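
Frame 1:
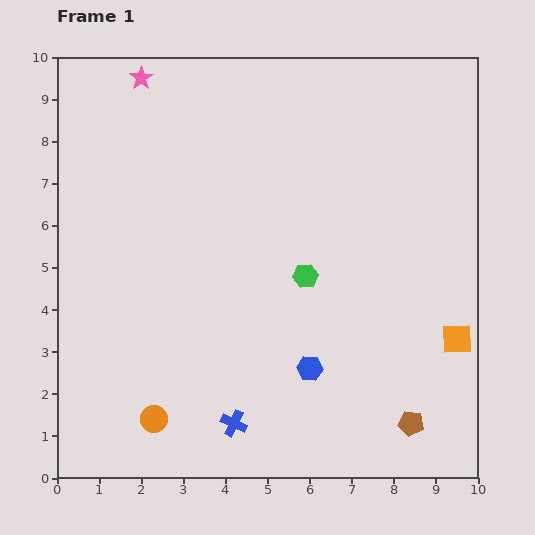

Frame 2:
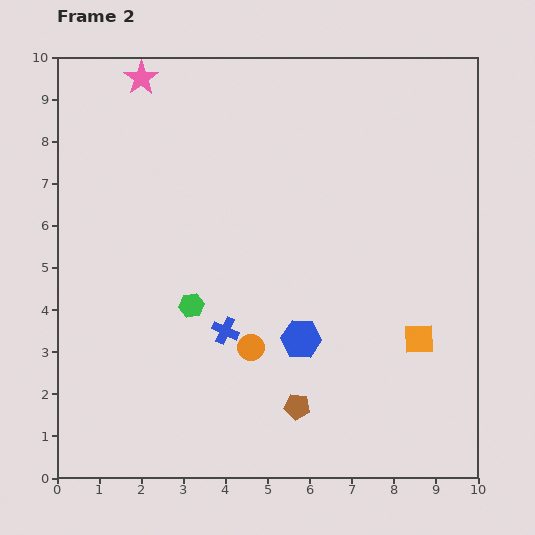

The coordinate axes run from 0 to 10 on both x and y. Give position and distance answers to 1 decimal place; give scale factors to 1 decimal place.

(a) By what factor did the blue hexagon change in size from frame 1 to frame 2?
1.5×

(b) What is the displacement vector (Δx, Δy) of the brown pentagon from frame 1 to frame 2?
(-2.7, 0.4)

The brown pentagon was at (8.4, 1.3) in frame 1 and (5.7, 1.7) in frame 2.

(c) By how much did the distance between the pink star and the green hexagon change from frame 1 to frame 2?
-0.6

Distance in frame 1: 6.1. Distance in frame 2: 5.5.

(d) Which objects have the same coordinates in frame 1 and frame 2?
the pink star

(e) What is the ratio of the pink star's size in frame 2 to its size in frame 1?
1.4×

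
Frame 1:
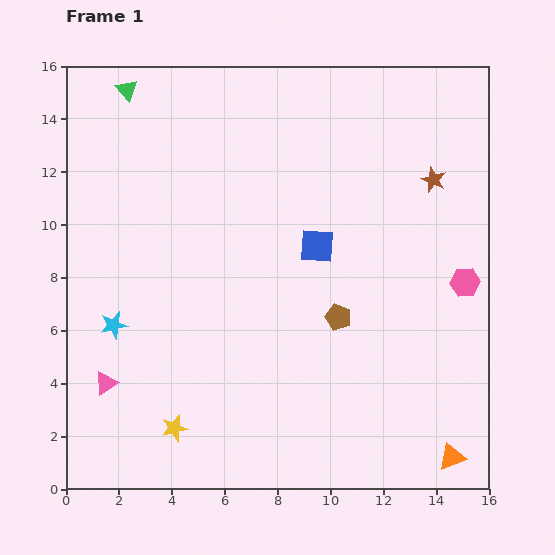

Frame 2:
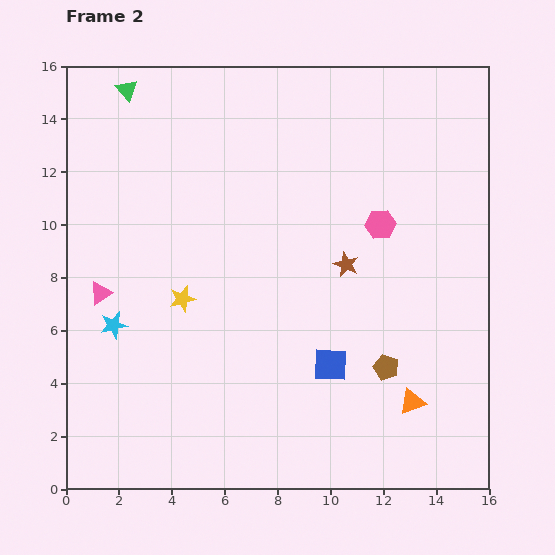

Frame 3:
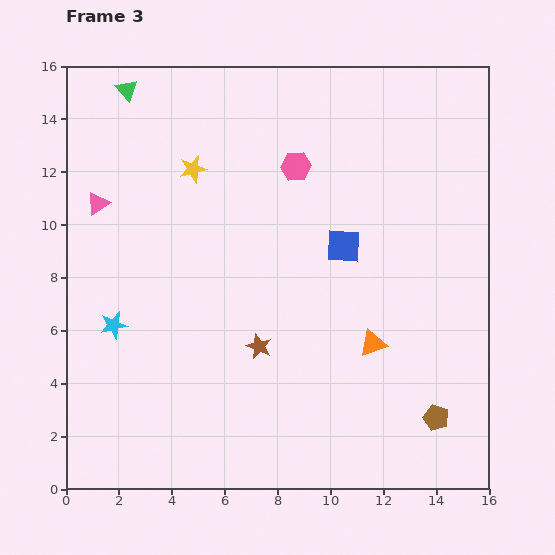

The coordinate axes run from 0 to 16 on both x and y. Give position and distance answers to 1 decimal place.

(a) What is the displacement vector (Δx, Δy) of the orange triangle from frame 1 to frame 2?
(-1.5, 2.1)

The orange triangle was at (14.6, 1.2) in frame 1 and (13.1, 3.3) in frame 2.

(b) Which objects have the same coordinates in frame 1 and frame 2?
the green triangle, the cyan star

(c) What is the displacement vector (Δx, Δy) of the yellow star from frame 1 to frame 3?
(0.7, 9.8)

The yellow star was at (4.1, 2.3) in frame 1 and (4.8, 12.1) in frame 3.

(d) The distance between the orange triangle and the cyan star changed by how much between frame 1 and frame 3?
-3.9

Distance in frame 1: 13.7. Distance in frame 3: 9.8.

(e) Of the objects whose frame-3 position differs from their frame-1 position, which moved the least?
the blue square

(moved 1.0)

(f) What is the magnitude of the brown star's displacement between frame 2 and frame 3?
4.5

The brown star moved from (10.6, 8.5) to (7.3, 5.4), a distance of √(3.3² + 3.1²) ≈ 4.5.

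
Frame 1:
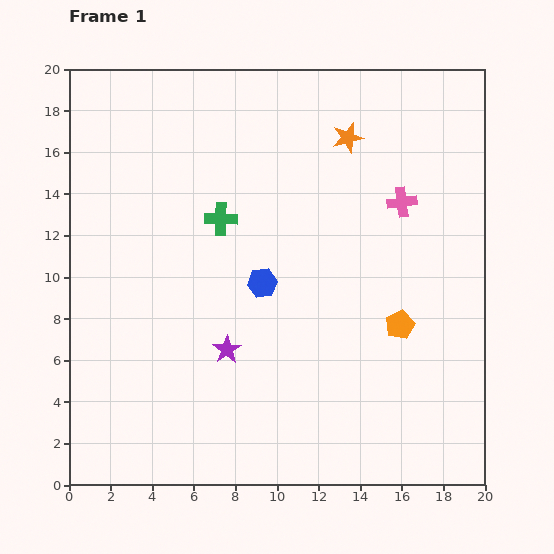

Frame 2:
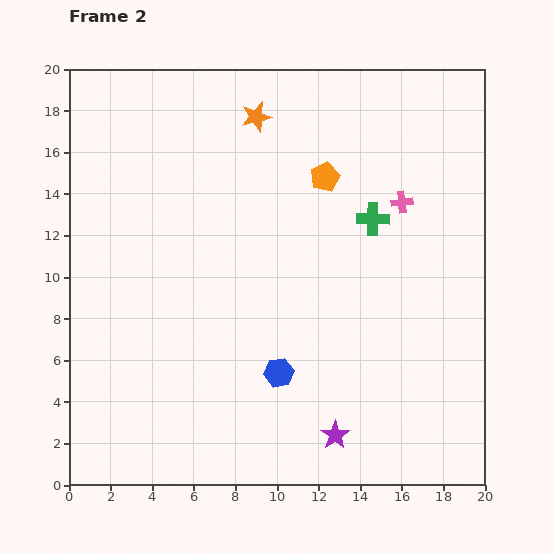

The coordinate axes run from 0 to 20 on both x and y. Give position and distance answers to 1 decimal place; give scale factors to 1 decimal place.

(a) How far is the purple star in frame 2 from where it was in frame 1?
6.6

The purple star moved from (7.6, 6.5) to (12.8, 2.4), a distance of √(5.2² + 4.1²) ≈ 6.6.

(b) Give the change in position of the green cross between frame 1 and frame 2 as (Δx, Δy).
(7.3, 0.0)

The green cross was at (7.3, 12.8) in frame 1 and (14.6, 12.8) in frame 2.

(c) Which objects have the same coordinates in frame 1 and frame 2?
the pink cross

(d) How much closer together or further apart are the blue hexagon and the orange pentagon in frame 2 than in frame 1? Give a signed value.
+2.8

Distance in frame 1: 6.9. Distance in frame 2: 9.7.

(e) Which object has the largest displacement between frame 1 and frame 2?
the orange pentagon

(moved 8.0; next 7.3)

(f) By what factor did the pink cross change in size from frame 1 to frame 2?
0.7×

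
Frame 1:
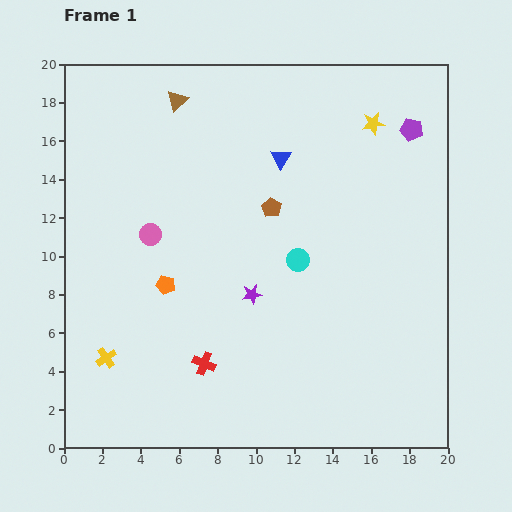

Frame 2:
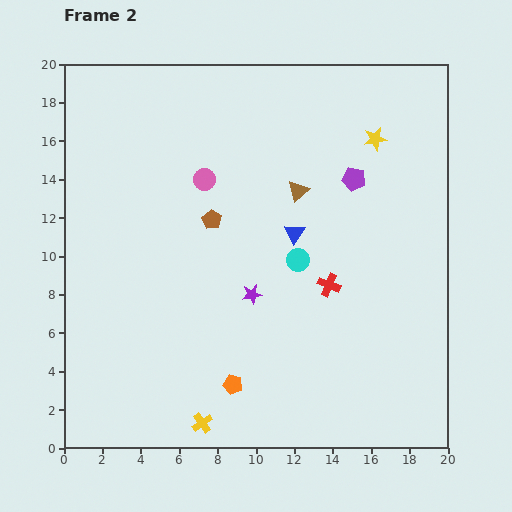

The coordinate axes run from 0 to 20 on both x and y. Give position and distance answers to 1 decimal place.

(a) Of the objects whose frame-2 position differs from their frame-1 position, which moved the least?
the yellow star

(moved 0.8)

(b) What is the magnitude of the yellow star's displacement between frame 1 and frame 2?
0.8

The yellow star moved from (16.1, 16.9) to (16.2, 16.1), a distance of √(0.1² + 0.8²) ≈ 0.8.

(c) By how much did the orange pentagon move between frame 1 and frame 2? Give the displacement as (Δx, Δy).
(3.5, -5.2)

The orange pentagon was at (5.3, 8.5) in frame 1 and (8.8, 3.3) in frame 2.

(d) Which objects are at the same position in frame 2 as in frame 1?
the purple star, the cyan circle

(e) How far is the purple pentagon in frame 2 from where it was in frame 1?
4.0

The purple pentagon moved from (18.1, 16.6) to (15.1, 14.0), a distance of √(3.0² + 2.6²) ≈ 4.0.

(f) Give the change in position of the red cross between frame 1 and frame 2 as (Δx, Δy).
(6.5, 4.1)

The red cross was at (7.3, 4.4) in frame 1 and (13.8, 8.5) in frame 2.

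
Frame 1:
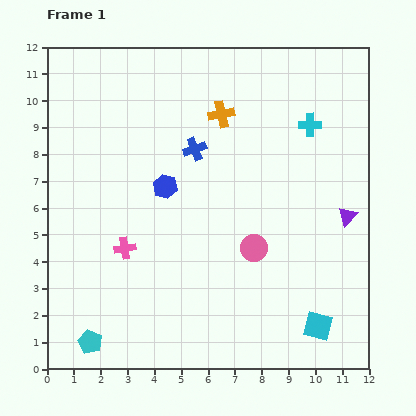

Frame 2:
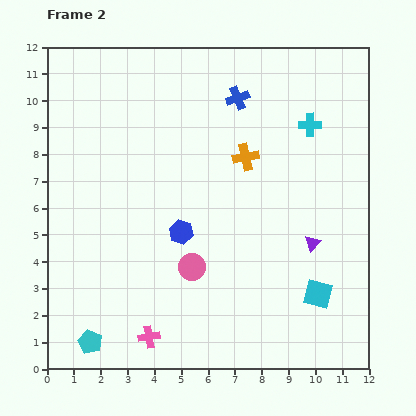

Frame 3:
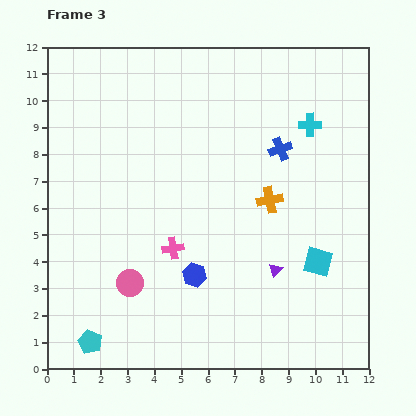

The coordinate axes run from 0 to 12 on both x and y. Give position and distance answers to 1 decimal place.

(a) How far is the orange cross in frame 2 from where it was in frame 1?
1.8

The orange cross moved from (6.5, 9.5) to (7.4, 7.9), a distance of √(0.9² + 1.6²) ≈ 1.8.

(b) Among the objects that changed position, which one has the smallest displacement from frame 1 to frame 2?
the cyan square

(moved 1.2)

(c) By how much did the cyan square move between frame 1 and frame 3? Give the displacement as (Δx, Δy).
(0.0, 2.4)

The cyan square was at (10.1, 1.6) in frame 1 and (10.1, 4.0) in frame 3.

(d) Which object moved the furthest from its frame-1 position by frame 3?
the pink circle

(moved 4.8; next 3.7)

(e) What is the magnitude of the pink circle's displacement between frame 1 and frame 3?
4.8

The pink circle moved from (7.7, 4.5) to (3.1, 3.2), a distance of √(4.6² + 1.3²) ≈ 4.8.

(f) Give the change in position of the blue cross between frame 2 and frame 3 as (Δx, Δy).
(1.6, -1.9)

The blue cross was at (7.1, 10.1) in frame 2 and (8.7, 8.2) in frame 3.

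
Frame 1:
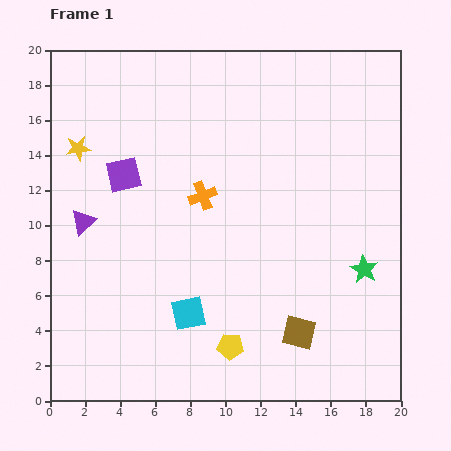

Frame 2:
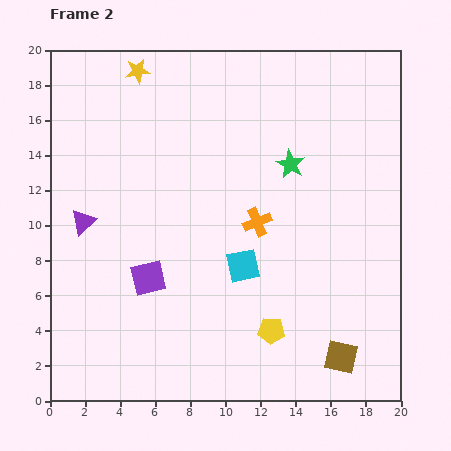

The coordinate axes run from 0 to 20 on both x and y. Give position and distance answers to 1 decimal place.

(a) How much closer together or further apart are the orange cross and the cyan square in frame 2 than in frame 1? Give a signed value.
-4.1

Distance in frame 1: 6.7. Distance in frame 2: 2.6.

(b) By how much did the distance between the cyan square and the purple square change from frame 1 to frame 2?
-3.3

Distance in frame 1: 8.7. Distance in frame 2: 5.4.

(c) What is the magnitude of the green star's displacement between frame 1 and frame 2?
7.3

The green star moved from (17.9, 7.5) to (13.7, 13.5), a distance of √(4.2² + 6.0²) ≈ 7.3.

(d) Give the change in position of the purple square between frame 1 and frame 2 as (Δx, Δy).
(1.4, -5.9)

The purple square was at (4.2, 12.9) in frame 1 and (5.6, 7.0) in frame 2.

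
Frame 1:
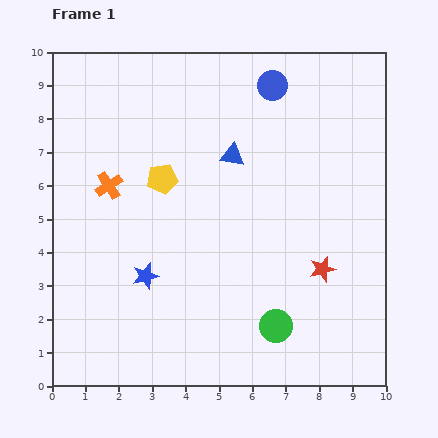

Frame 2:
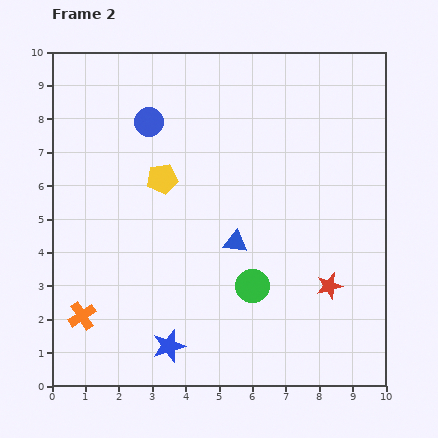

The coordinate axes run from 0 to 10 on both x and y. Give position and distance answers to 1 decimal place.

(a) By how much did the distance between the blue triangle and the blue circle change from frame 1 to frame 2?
+2.0

Distance in frame 1: 2.4. Distance in frame 2: 4.4.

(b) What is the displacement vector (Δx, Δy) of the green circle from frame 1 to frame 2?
(-0.7, 1.2)

The green circle was at (6.7, 1.8) in frame 1 and (6.0, 3.0) in frame 2.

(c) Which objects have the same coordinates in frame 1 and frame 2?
the yellow pentagon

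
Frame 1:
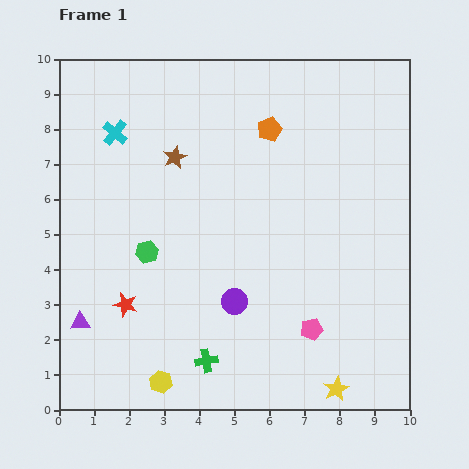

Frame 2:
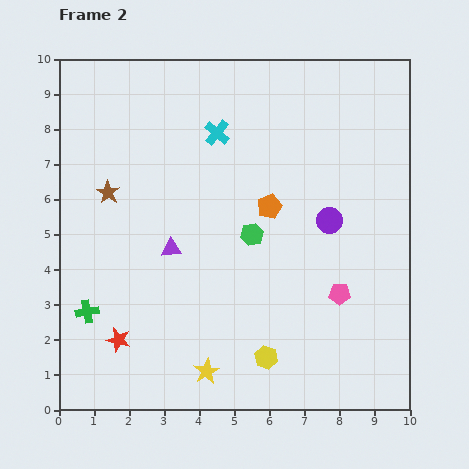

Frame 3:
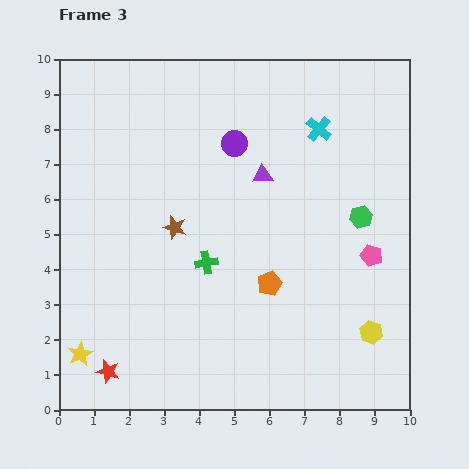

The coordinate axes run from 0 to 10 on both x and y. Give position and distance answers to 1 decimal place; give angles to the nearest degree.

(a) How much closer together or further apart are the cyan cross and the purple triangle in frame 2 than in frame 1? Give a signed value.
-2.0

Distance in frame 1: 5.5. Distance in frame 2: 3.5.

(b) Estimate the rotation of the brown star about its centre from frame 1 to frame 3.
30° counter-clockwise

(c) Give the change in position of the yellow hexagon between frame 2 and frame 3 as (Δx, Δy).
(3.0, 0.7)

The yellow hexagon was at (5.9, 1.5) in frame 2 and (8.9, 2.2) in frame 3.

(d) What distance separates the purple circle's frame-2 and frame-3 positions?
3.5

The purple circle moved from (7.7, 5.4) to (5.0, 7.6), a distance of √(2.7² + 2.2²) ≈ 3.5.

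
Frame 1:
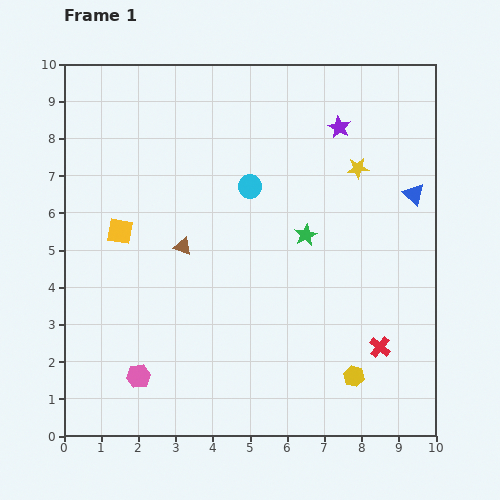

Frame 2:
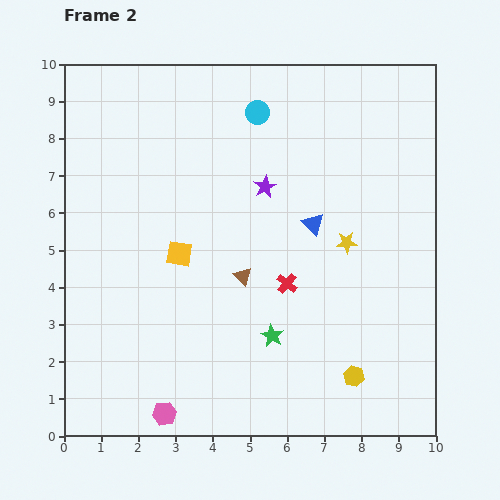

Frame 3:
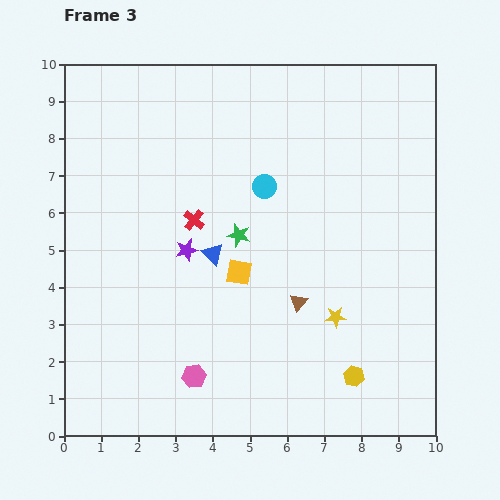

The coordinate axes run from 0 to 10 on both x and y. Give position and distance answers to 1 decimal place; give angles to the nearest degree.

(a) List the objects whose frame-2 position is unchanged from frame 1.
the yellow hexagon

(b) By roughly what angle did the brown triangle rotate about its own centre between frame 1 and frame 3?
49° clockwise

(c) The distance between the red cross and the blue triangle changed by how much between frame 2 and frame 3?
-0.7

Distance in frame 2: 1.7. Distance in frame 3: 1.0.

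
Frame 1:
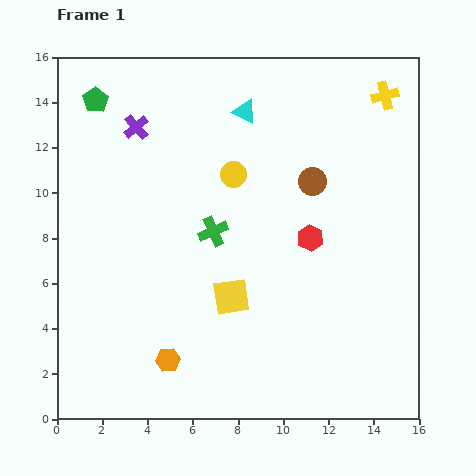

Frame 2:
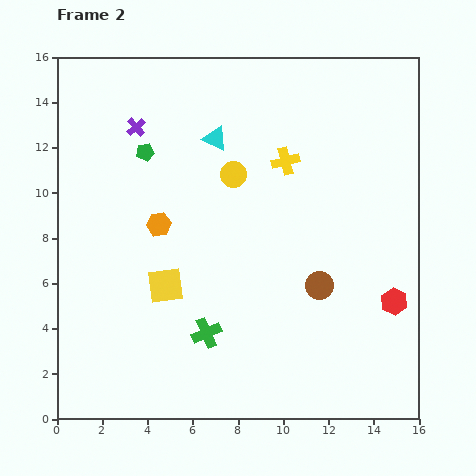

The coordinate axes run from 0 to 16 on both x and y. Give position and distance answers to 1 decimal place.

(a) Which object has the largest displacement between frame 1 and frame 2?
the orange hexagon

(moved 6.0; next 5.3)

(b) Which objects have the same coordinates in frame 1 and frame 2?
the purple cross, the yellow circle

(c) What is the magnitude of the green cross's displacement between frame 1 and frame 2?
4.5

The green cross moved from (6.9, 8.3) to (6.6, 3.8), a distance of √(0.3² + 4.5²) ≈ 4.5.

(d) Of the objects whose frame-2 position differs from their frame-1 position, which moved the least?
the cyan triangle

(moved 1.8)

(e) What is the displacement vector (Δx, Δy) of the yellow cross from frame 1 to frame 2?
(-4.4, -2.9)

The yellow cross was at (14.5, 14.3) in frame 1 and (10.1, 11.4) in frame 2.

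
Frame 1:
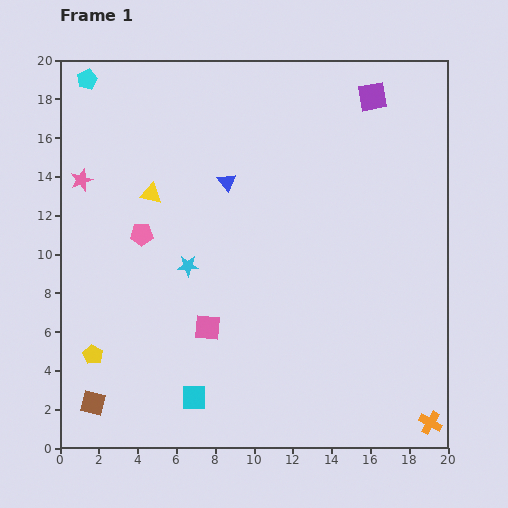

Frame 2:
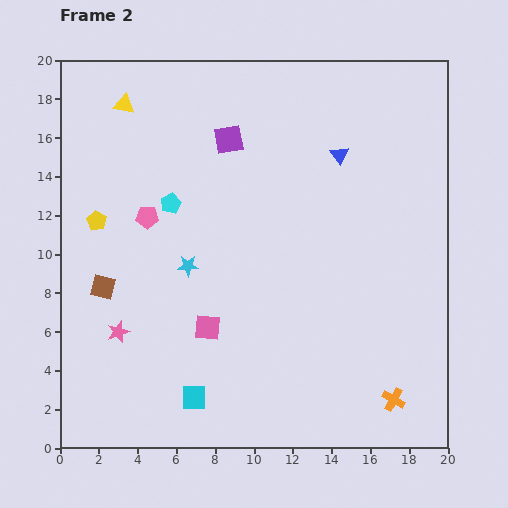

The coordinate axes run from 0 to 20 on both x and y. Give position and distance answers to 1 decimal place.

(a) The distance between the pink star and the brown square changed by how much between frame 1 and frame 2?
-9.1

Distance in frame 1: 11.5. Distance in frame 2: 2.4.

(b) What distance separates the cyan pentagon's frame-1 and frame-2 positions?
7.7

The cyan pentagon moved from (1.4, 19.0) to (5.7, 12.6), a distance of √(4.3² + 6.4²) ≈ 7.7.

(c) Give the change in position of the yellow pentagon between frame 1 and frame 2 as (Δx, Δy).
(0.2, 6.9)

The yellow pentagon was at (1.7, 4.8) in frame 1 and (1.9, 11.7) in frame 2.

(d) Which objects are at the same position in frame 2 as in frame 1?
the pink square, the cyan square, the cyan star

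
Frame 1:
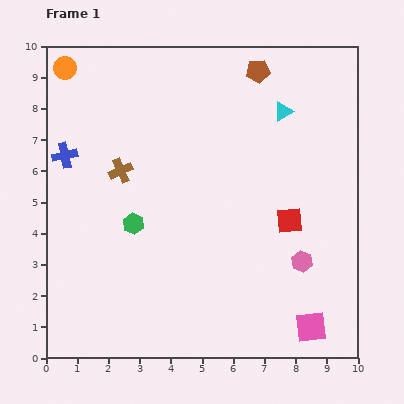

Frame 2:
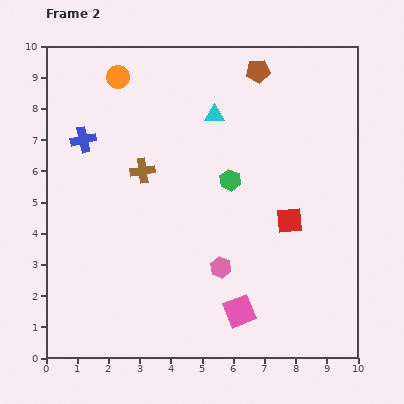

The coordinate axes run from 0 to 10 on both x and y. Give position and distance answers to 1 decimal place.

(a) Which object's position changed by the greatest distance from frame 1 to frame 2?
the green hexagon

(moved 3.4; next 2.6)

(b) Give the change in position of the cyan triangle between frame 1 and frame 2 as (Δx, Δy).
(-2.2, -0.1)

The cyan triangle was at (7.6, 7.9) in frame 1 and (5.4, 7.8) in frame 2.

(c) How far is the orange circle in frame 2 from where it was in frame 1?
1.7

The orange circle moved from (0.6, 9.3) to (2.3, 9.0), a distance of √(1.7² + 0.3²) ≈ 1.7.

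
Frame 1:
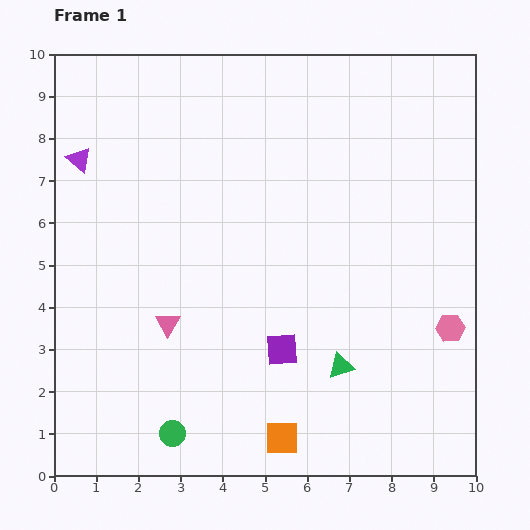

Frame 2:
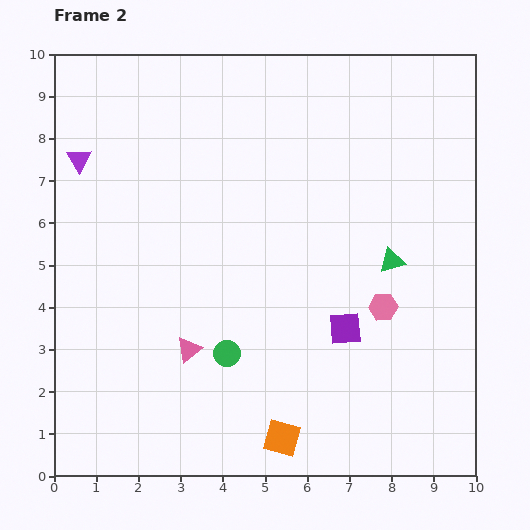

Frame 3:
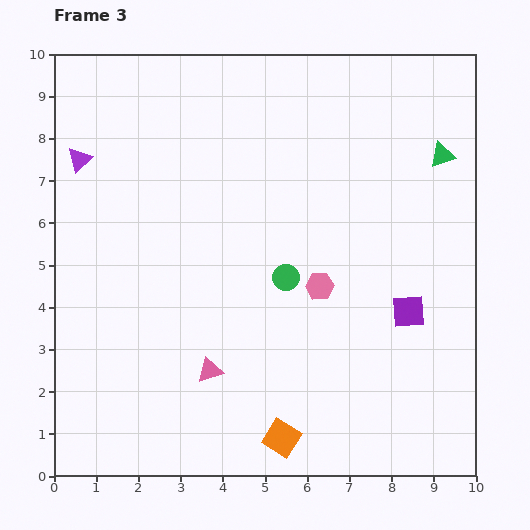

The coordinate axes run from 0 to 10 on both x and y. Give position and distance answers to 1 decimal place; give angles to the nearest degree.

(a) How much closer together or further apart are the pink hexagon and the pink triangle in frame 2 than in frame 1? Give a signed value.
-2.0

Distance in frame 1: 6.7. Distance in frame 2: 4.7.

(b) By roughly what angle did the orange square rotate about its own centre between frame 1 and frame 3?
31° clockwise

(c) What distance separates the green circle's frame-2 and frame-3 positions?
2.3

The green circle moved from (4.1, 2.9) to (5.5, 4.7), a distance of √(1.4² + 1.8²) ≈ 2.3.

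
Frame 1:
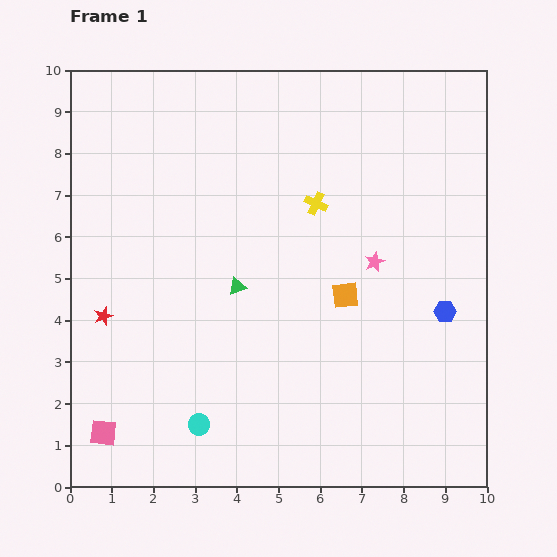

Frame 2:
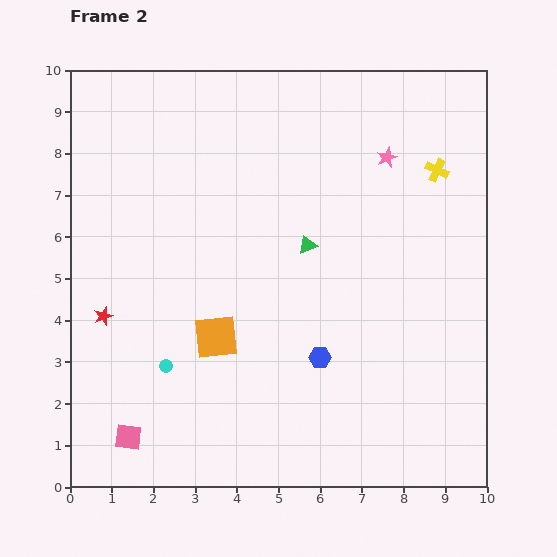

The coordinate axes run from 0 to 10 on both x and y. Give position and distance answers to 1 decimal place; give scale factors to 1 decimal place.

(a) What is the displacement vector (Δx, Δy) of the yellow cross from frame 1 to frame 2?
(2.9, 0.8)

The yellow cross was at (5.9, 6.8) in frame 1 and (8.8, 7.6) in frame 2.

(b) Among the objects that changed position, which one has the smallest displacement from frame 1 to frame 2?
the pink square

(moved 0.6)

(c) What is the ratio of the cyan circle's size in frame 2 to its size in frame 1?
0.6×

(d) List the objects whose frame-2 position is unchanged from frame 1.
the red star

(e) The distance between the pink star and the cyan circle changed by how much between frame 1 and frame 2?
+1.6

Distance in frame 1: 5.7. Distance in frame 2: 7.3.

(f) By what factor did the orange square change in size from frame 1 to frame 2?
1.6×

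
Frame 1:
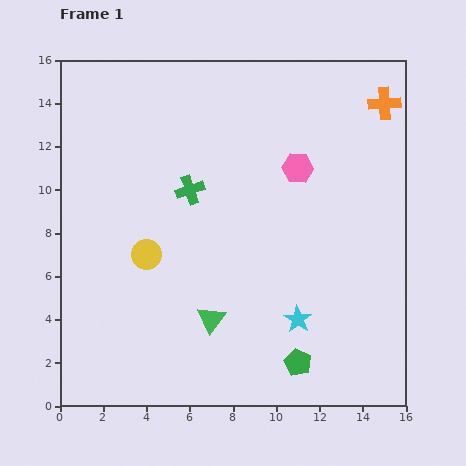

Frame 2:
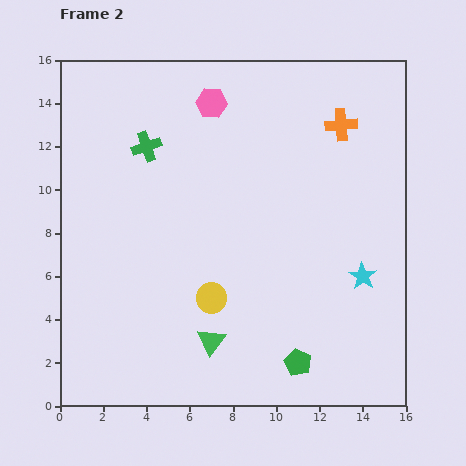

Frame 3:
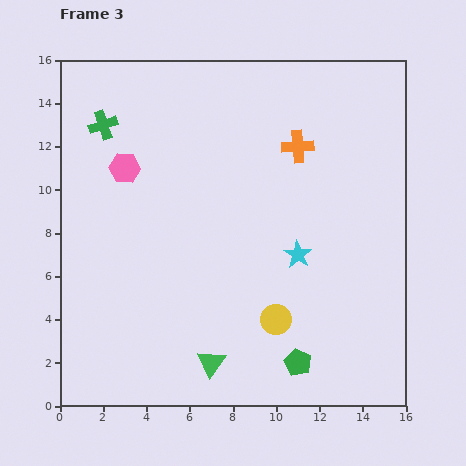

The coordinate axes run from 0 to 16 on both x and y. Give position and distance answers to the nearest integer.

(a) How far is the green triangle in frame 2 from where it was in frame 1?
1

The green triangle moved from (7, 4) to (7, 3), a distance of √(0² + 1²) ≈ 1.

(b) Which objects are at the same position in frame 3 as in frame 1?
the green pentagon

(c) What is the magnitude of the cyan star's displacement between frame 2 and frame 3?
3

The cyan star moved from (14, 6) to (11, 7), a distance of √(3² + 1²) ≈ 3.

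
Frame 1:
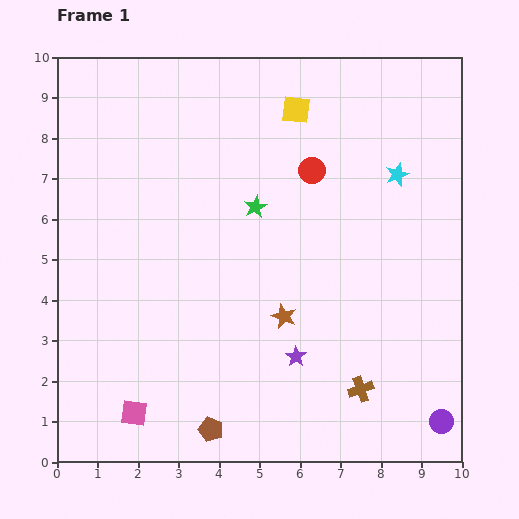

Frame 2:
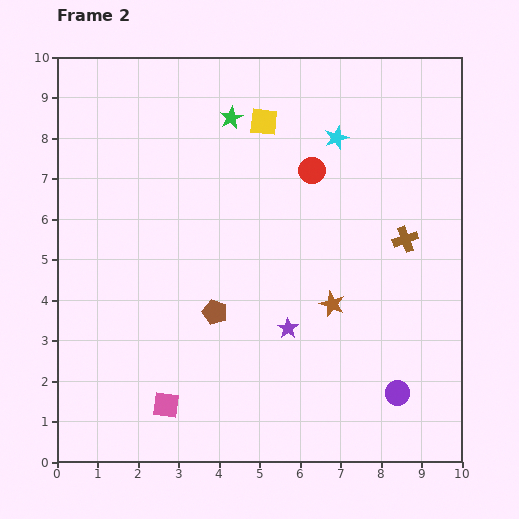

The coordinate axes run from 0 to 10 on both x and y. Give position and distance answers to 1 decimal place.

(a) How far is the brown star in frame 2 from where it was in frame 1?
1.2

The brown star moved from (5.6, 3.6) to (6.8, 3.9), a distance of √(1.2² + 0.3²) ≈ 1.2.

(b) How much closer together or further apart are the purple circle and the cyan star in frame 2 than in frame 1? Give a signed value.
+0.3

Distance in frame 1: 6.2. Distance in frame 2: 6.5.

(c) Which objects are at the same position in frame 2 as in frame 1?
the red circle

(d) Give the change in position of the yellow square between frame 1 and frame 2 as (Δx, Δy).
(-0.8, -0.3)

The yellow square was at (5.9, 8.7) in frame 1 and (5.1, 8.4) in frame 2.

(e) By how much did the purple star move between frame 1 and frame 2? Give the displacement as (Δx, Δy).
(-0.2, 0.7)

The purple star was at (5.9, 2.6) in frame 1 and (5.7, 3.3) in frame 2.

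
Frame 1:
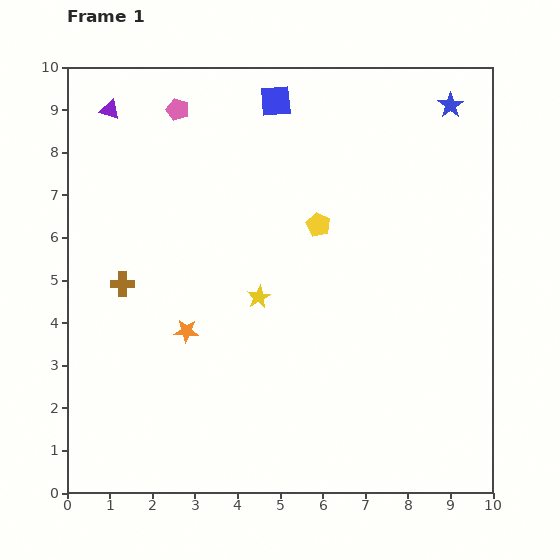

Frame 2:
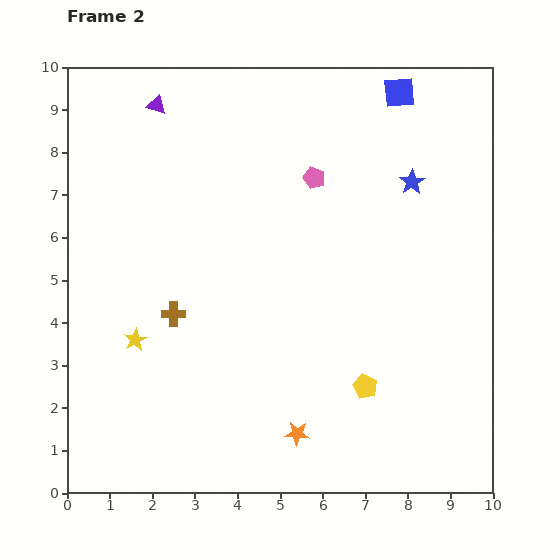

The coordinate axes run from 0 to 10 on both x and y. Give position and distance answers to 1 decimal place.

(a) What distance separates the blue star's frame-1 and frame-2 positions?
2.0

The blue star moved from (9.0, 9.1) to (8.1, 7.3), a distance of √(0.9² + 1.8²) ≈ 2.0.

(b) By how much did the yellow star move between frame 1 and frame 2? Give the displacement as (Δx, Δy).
(-2.9, -1.0)

The yellow star was at (4.5, 4.6) in frame 1 and (1.6, 3.6) in frame 2.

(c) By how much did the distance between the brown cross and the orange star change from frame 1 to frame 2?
+2.1

Distance in frame 1: 1.9. Distance in frame 2: 4.0.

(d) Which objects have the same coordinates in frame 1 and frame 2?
none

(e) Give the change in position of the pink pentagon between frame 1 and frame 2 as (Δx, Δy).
(3.2, -1.6)

The pink pentagon was at (2.6, 9.0) in frame 1 and (5.8, 7.4) in frame 2.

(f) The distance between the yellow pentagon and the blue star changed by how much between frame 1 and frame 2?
+0.7

Distance in frame 1: 4.2. Distance in frame 2: 4.9.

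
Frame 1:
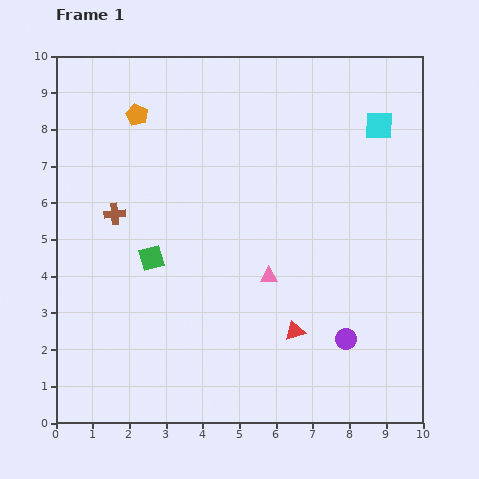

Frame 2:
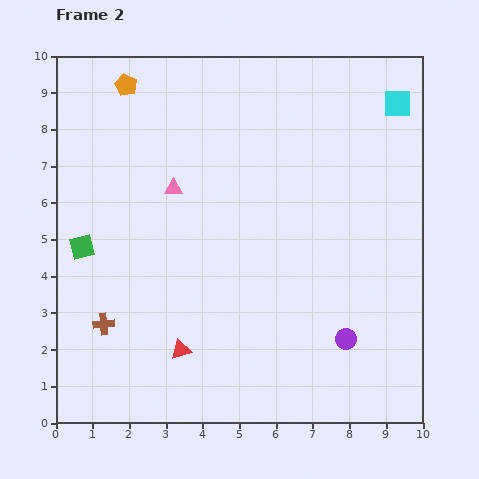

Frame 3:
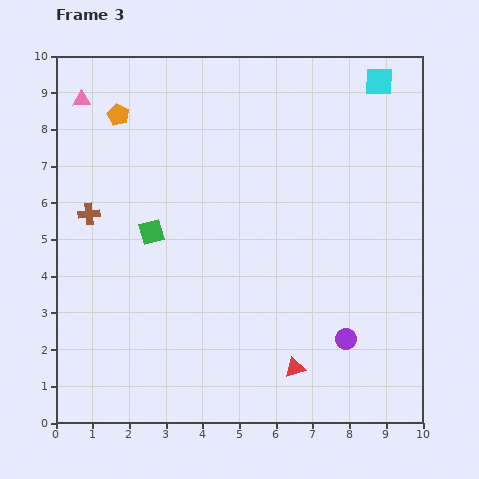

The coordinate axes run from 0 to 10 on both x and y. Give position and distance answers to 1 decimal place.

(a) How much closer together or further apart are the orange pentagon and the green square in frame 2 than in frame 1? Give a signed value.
+0.7

Distance in frame 1: 3.9. Distance in frame 2: 4.6.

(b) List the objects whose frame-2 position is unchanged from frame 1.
the purple circle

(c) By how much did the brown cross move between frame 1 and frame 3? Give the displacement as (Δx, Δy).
(-0.7, 0.0)

The brown cross was at (1.6, 5.7) in frame 1 and (0.9, 5.7) in frame 3.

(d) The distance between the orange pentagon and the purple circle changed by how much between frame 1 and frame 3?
+0.4

Distance in frame 1: 8.3. Distance in frame 3: 8.7.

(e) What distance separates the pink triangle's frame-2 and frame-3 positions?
3.5

The pink triangle moved from (3.2, 6.4) to (0.7, 8.8), a distance of √(2.5² + 2.4²) ≈ 3.5.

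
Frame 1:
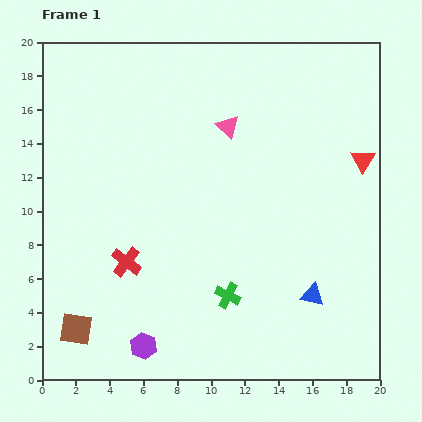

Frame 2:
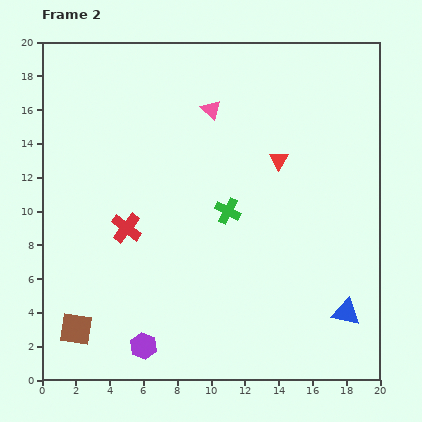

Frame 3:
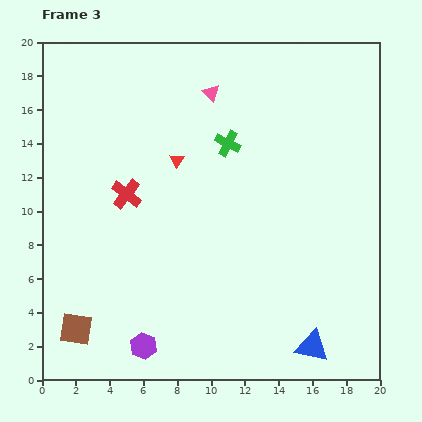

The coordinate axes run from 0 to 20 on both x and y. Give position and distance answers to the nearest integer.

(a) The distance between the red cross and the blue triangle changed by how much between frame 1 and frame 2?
+3

Distance in frame 1: 11. Distance in frame 2: 14.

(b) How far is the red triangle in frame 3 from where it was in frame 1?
11

The red triangle moved from (19, 13) to (8, 13), a distance of √(11² + 0²) ≈ 11.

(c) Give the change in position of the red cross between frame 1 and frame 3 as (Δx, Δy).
(0, 4)

The red cross was at (5, 7) in frame 1 and (5, 11) in frame 3.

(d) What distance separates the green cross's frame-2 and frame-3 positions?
4

The green cross moved from (11, 10) to (11, 14), a distance of √(0² + 4²) ≈ 4.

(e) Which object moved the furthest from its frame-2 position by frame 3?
the red triangle

(moved 6; next 4)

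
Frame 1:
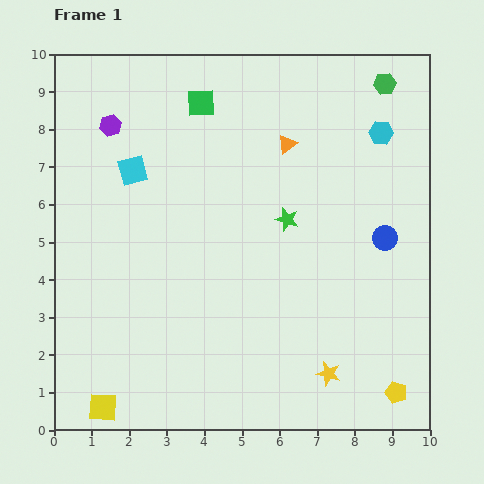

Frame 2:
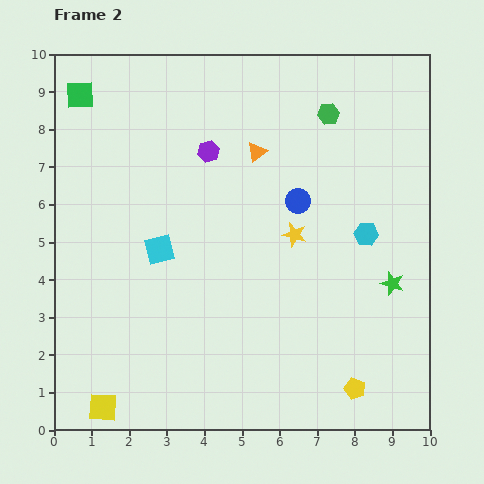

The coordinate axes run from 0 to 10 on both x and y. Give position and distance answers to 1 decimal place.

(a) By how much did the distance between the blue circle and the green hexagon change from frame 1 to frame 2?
-1.7

Distance in frame 1: 4.1. Distance in frame 2: 2.4.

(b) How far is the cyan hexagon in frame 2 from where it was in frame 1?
2.7

The cyan hexagon moved from (8.7, 7.9) to (8.3, 5.2), a distance of √(0.4² + 2.7²) ≈ 2.7.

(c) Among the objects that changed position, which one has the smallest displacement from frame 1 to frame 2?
the orange triangle

(moved 0.8)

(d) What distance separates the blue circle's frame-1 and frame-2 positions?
2.5

The blue circle moved from (8.8, 5.1) to (6.5, 6.1), a distance of √(2.3² + 1.0²) ≈ 2.5.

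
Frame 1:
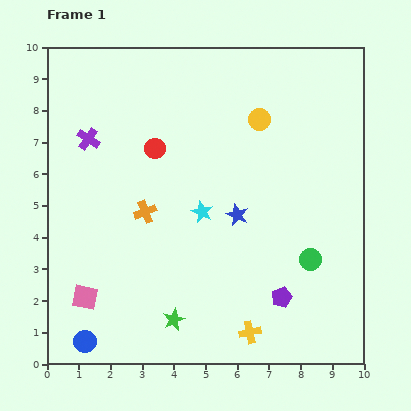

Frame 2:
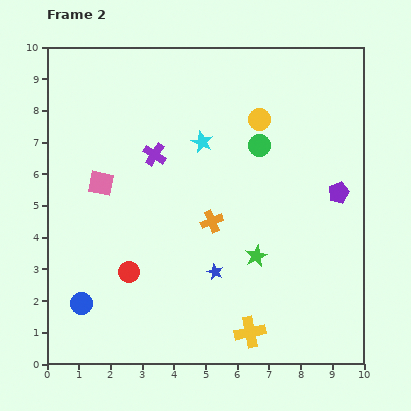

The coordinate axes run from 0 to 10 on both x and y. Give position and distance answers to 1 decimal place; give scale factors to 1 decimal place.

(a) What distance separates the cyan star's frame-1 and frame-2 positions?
2.2

The cyan star moved from (4.9, 4.8) to (4.9, 7.0), a distance of √(0.0² + 2.2²) ≈ 2.2.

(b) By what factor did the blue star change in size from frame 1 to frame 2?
0.7×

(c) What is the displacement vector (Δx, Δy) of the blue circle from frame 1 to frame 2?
(-0.1, 1.2)

The blue circle was at (1.2, 0.7) in frame 1 and (1.1, 1.9) in frame 2.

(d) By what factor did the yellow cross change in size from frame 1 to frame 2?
1.4×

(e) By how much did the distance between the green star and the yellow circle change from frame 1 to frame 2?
-2.6

Distance in frame 1: 6.9. Distance in frame 2: 4.3.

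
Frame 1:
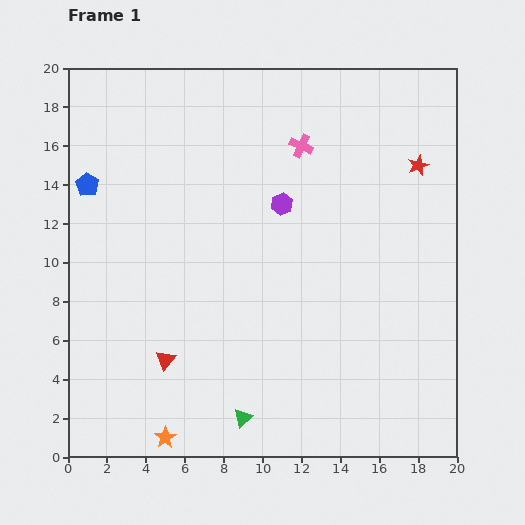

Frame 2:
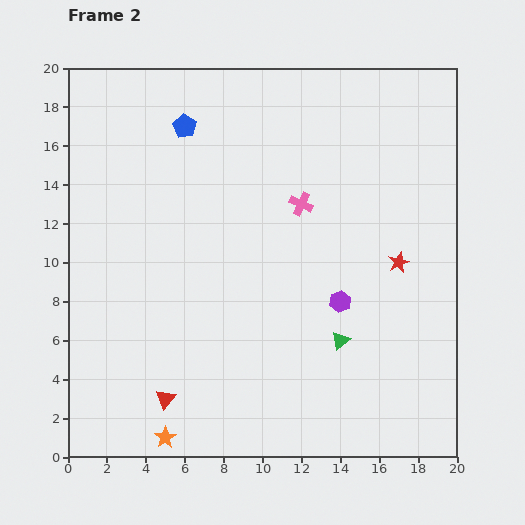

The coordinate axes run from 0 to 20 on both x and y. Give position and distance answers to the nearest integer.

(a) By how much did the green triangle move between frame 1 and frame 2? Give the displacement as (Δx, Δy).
(5, 4)

The green triangle was at (9, 2) in frame 1 and (14, 6) in frame 2.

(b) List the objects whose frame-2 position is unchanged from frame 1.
the orange star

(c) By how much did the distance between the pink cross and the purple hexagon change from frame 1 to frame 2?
+2

Distance in frame 1: 3. Distance in frame 2: 5.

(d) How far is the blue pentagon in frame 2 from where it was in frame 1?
6

The blue pentagon moved from (1, 14) to (6, 17), a distance of √(5² + 3²) ≈ 6.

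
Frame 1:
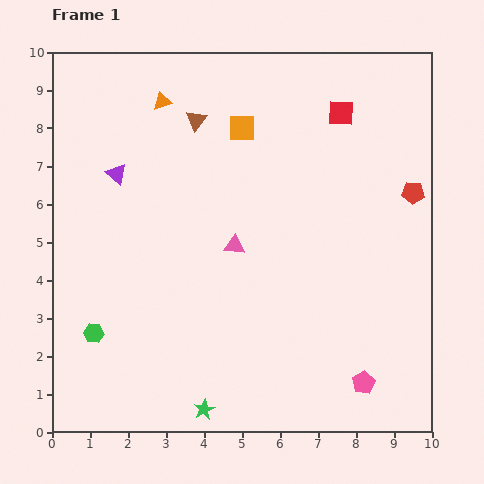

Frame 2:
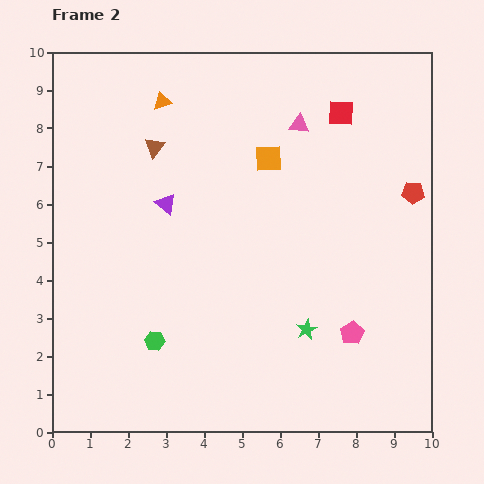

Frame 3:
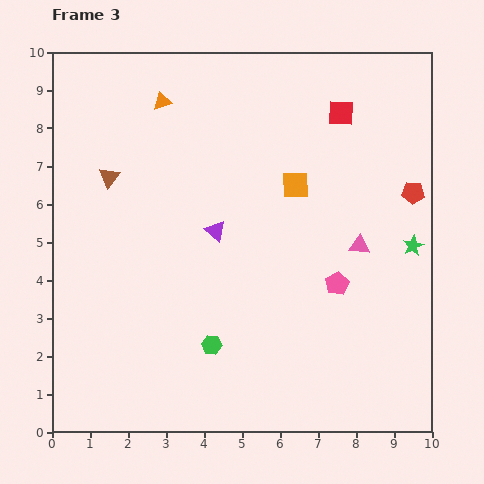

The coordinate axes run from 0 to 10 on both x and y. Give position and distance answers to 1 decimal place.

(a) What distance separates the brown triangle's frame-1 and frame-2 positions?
1.3

The brown triangle moved from (3.8, 8.2) to (2.7, 7.5), a distance of √(1.1² + 0.7²) ≈ 1.3.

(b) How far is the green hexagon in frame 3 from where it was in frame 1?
3.1

The green hexagon moved from (1.1, 2.6) to (4.2, 2.3), a distance of √(3.1² + 0.3²) ≈ 3.1.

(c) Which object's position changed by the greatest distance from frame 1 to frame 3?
the green star

(moved 7.0; next 3.3)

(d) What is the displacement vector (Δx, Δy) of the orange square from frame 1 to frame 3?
(1.4, -1.5)

The orange square was at (5.0, 8.0) in frame 1 and (6.4, 6.5) in frame 3.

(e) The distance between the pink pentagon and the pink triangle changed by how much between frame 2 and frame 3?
-4.5

Distance in frame 2: 5.7. Distance in frame 3: 1.2.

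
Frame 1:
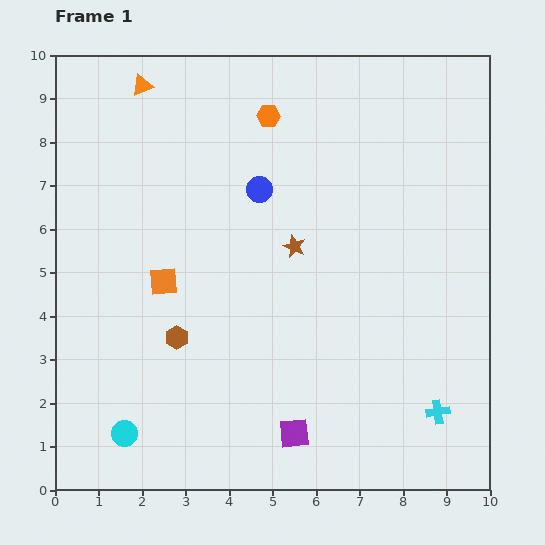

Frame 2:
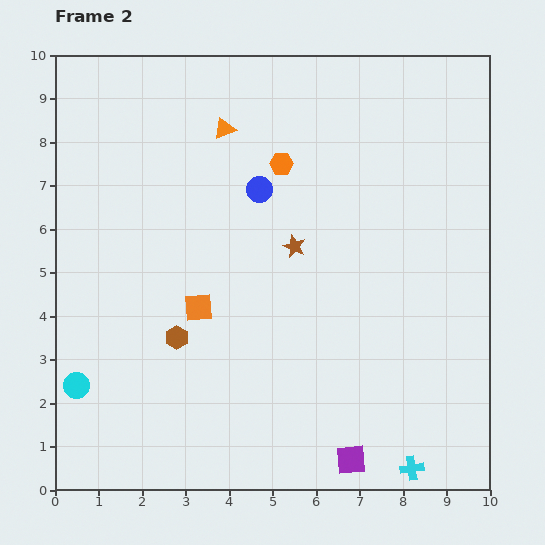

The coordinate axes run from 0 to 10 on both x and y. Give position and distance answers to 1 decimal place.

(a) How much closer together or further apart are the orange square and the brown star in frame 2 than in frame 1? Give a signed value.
-0.5

Distance in frame 1: 3.1. Distance in frame 2: 2.6.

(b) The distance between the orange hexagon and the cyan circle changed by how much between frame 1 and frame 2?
-1.1

Distance in frame 1: 8.0. Distance in frame 2: 6.9.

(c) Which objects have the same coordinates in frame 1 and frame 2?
the brown star, the blue circle, the brown hexagon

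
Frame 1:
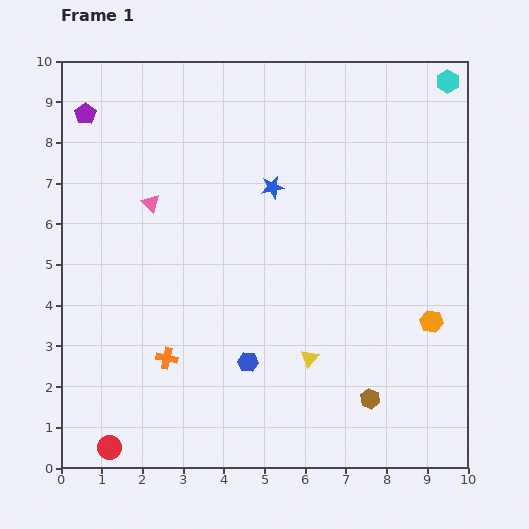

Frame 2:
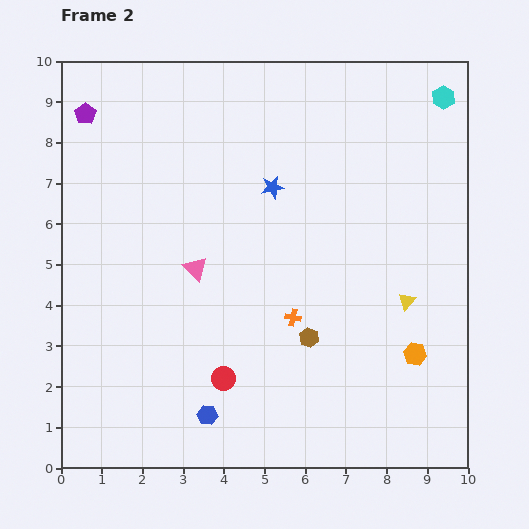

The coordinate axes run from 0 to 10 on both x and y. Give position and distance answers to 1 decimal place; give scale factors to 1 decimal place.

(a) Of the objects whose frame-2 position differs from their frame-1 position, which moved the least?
the cyan hexagon

(moved 0.4)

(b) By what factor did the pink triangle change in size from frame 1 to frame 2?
1.3×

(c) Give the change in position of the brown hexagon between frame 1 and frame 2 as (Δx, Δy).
(-1.5, 1.5)

The brown hexagon was at (7.6, 1.7) in frame 1 and (6.1, 3.2) in frame 2.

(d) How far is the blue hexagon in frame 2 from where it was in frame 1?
1.6

The blue hexagon moved from (4.6, 2.6) to (3.6, 1.3), a distance of √(1.0² + 1.3²) ≈ 1.6.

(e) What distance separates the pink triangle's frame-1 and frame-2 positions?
1.9

The pink triangle moved from (2.2, 6.5) to (3.3, 4.9), a distance of √(1.1² + 1.6²) ≈ 1.9.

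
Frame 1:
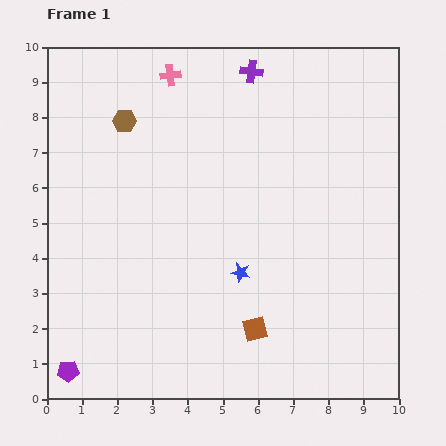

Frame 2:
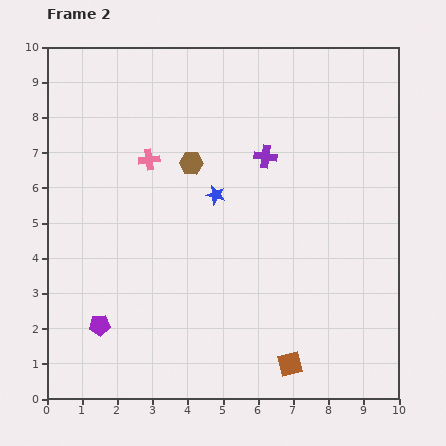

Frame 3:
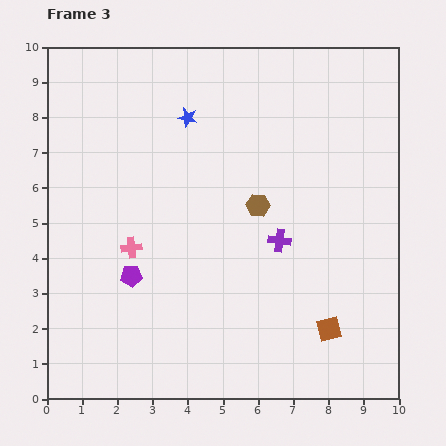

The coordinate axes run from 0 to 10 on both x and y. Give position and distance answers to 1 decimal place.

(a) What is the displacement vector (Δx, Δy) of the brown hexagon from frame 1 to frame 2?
(1.9, -1.2)

The brown hexagon was at (2.2, 7.9) in frame 1 and (4.1, 6.7) in frame 2.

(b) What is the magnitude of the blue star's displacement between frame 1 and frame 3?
4.6

The blue star moved from (5.5, 3.6) to (4.0, 8.0), a distance of √(1.5² + 4.4²) ≈ 4.6.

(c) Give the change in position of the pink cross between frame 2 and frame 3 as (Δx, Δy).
(-0.5, -2.5)

The pink cross was at (2.9, 6.8) in frame 2 and (2.4, 4.3) in frame 3.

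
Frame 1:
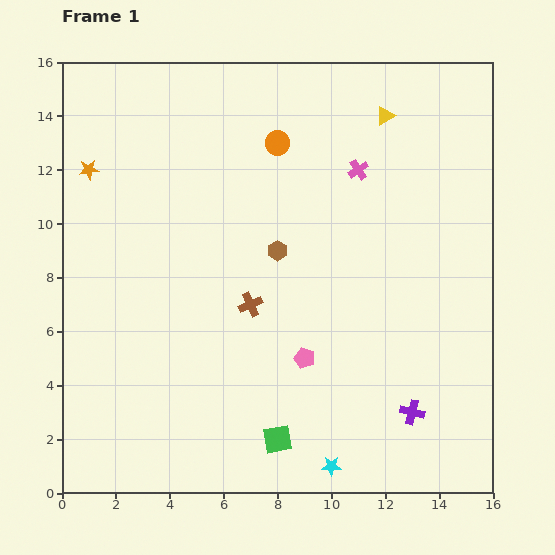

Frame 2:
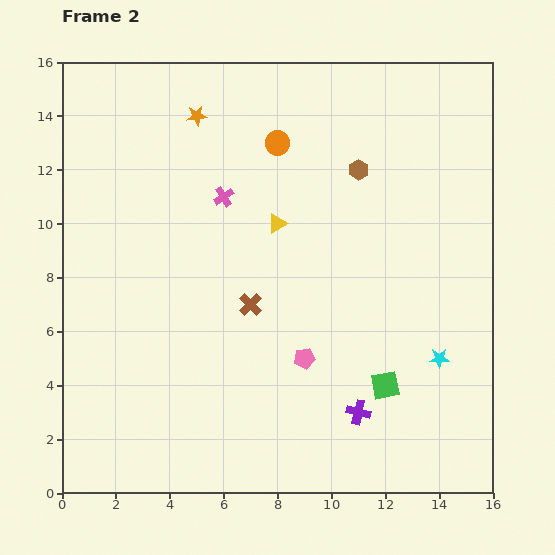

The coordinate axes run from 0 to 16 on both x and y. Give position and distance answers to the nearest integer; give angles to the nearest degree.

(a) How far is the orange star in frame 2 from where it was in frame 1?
4

The orange star moved from (1, 12) to (5, 14), a distance of √(4² + 2²) ≈ 4.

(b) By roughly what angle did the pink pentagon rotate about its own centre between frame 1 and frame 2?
29° counter-clockwise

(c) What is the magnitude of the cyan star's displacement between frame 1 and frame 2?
6

The cyan star moved from (10, 1) to (14, 5), a distance of √(4² + 4²) ≈ 6.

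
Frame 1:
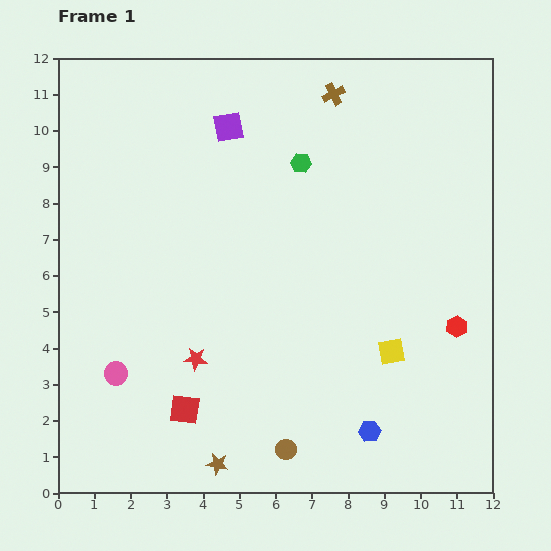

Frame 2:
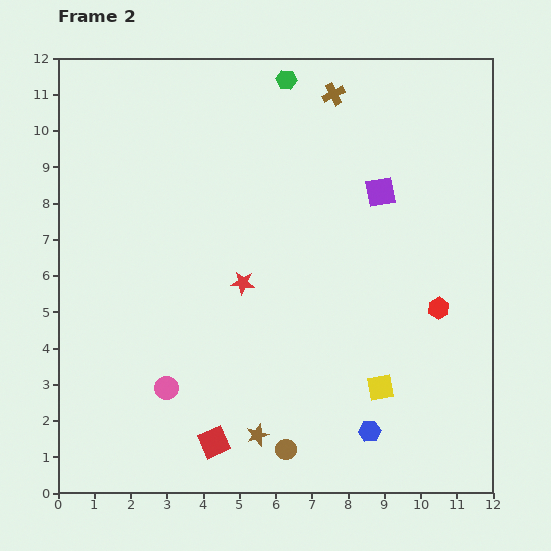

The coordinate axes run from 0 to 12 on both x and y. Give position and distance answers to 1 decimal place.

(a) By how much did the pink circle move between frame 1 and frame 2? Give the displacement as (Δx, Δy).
(1.4, -0.4)

The pink circle was at (1.6, 3.3) in frame 1 and (3.0, 2.9) in frame 2.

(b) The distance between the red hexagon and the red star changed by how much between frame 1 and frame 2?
-1.9

Distance in frame 1: 7.3. Distance in frame 2: 5.4.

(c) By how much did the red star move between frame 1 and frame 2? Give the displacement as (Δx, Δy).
(1.3, 2.1)

The red star was at (3.8, 3.7) in frame 1 and (5.1, 5.8) in frame 2.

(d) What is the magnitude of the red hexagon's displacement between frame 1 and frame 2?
0.7

The red hexagon moved from (11.0, 4.6) to (10.5, 5.1), a distance of √(0.5² + 0.5²) ≈ 0.7.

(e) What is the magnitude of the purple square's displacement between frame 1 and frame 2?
4.6

The purple square moved from (4.7, 10.1) to (8.9, 8.3), a distance of √(4.2² + 1.8²) ≈ 4.6.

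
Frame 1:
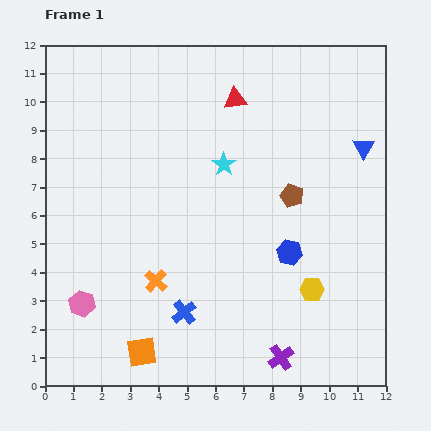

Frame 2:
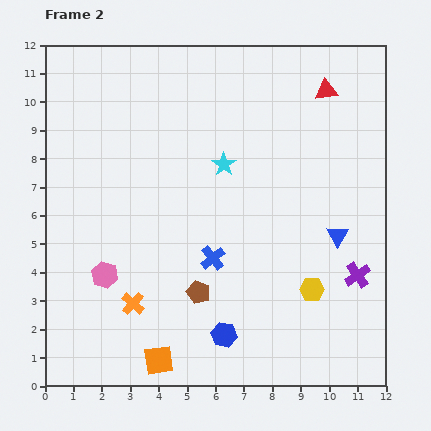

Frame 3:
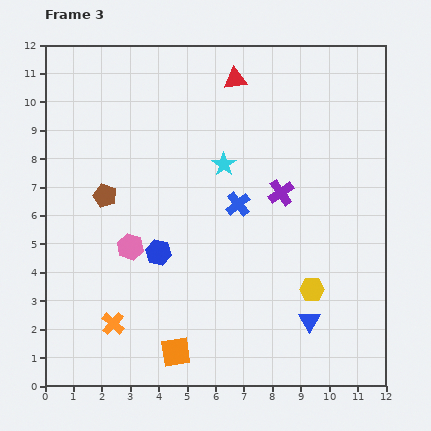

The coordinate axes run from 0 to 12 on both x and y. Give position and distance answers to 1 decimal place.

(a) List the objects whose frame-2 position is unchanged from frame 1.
the yellow hexagon, the cyan star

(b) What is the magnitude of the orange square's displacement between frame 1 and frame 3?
1.2

The orange square moved from (3.4, 1.2) to (4.6, 1.2), a distance of √(1.2² + 0.0²) ≈ 1.2.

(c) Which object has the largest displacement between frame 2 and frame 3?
the brown pentagon

(moved 4.7; next 4.0)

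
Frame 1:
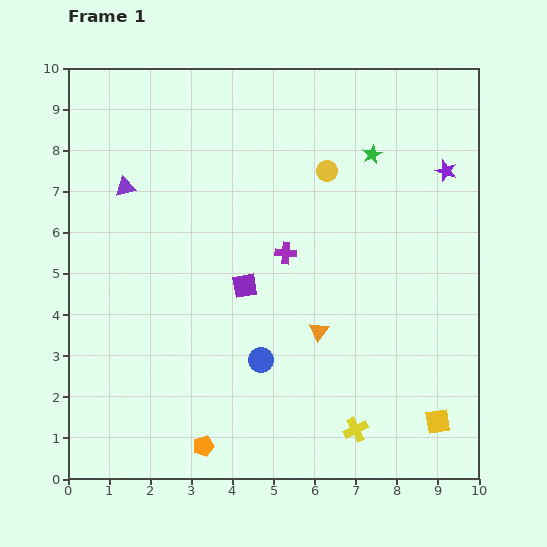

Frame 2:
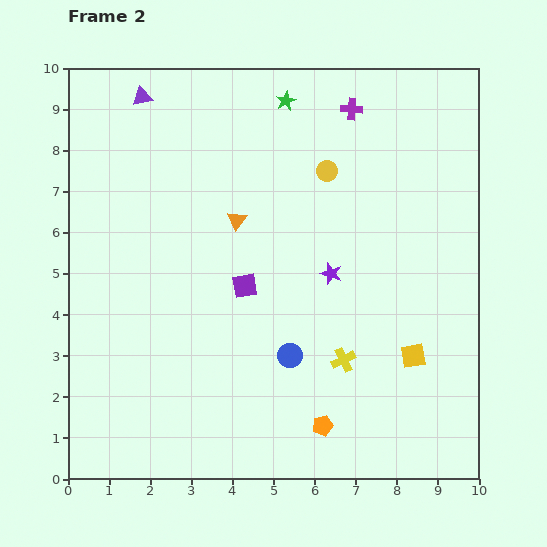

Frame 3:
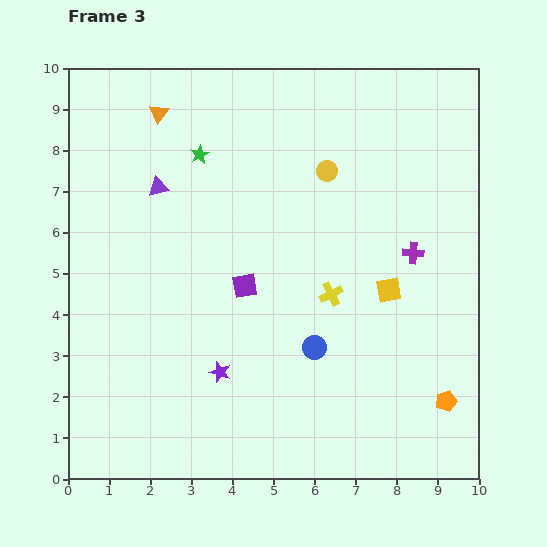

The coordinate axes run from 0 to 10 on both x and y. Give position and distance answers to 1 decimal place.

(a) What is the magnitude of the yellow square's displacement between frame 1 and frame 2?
1.7

The yellow square moved from (9.0, 1.4) to (8.4, 3.0), a distance of √(0.6² + 1.6²) ≈ 1.7.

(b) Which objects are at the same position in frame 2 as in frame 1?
the yellow circle, the purple square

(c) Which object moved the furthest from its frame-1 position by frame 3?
the purple star

(moved 7.4; next 6.6)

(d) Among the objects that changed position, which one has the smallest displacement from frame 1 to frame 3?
the purple triangle

(moved 0.8)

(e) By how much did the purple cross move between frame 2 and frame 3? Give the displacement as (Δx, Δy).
(1.5, -3.5)

The purple cross was at (6.9, 9.0) in frame 2 and (8.4, 5.5) in frame 3.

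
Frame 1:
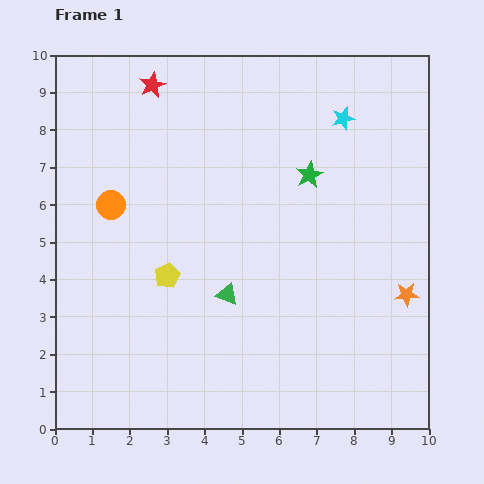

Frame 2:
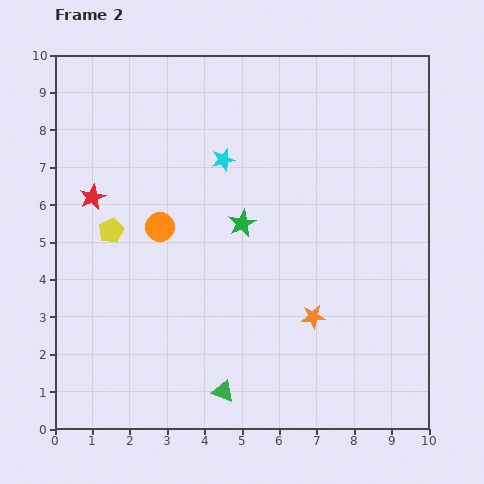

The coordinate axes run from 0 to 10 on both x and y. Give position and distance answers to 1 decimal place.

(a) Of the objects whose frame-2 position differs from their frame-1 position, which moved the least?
the orange circle

(moved 1.4)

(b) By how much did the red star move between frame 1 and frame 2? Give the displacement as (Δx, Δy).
(-1.6, -3.0)

The red star was at (2.6, 9.2) in frame 1 and (1.0, 6.2) in frame 2.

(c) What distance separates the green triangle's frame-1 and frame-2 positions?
2.6

The green triangle moved from (4.6, 3.6) to (4.5, 1.0), a distance of √(0.1² + 2.6²) ≈ 2.6.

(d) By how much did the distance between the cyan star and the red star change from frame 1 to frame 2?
-1.6

Distance in frame 1: 5.2. Distance in frame 2: 3.6.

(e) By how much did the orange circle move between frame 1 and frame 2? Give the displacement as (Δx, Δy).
(1.3, -0.6)

The orange circle was at (1.5, 6.0) in frame 1 and (2.8, 5.4) in frame 2.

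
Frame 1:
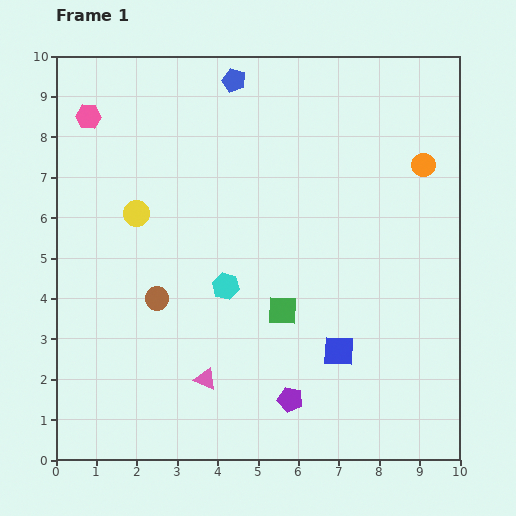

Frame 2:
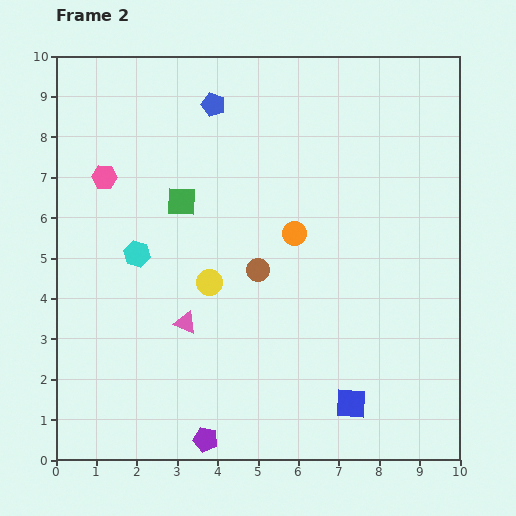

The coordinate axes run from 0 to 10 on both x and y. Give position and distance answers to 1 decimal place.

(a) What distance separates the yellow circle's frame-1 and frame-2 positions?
2.5

The yellow circle moved from (2.0, 6.1) to (3.8, 4.4), a distance of √(1.8² + 1.7²) ≈ 2.5.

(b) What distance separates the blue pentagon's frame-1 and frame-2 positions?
0.8

The blue pentagon moved from (4.4, 9.4) to (3.9, 8.8), a distance of √(0.5² + 0.6²) ≈ 0.8.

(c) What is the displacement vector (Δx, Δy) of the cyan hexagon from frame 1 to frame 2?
(-2.2, 0.8)

The cyan hexagon was at (4.2, 4.3) in frame 1 and (2.0, 5.1) in frame 2.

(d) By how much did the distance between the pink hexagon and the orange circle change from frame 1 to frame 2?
-3.5

Distance in frame 1: 8.4. Distance in frame 2: 4.9.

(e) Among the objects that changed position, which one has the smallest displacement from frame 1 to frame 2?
the blue pentagon

(moved 0.8)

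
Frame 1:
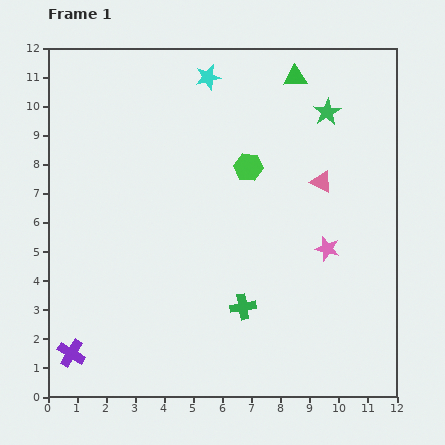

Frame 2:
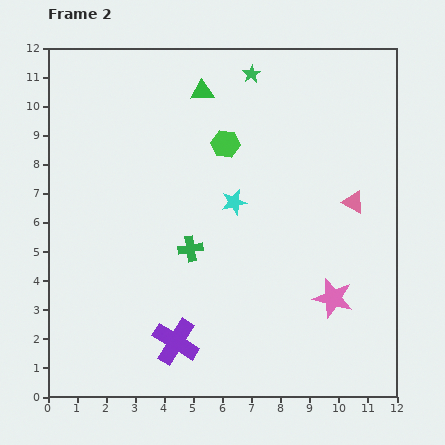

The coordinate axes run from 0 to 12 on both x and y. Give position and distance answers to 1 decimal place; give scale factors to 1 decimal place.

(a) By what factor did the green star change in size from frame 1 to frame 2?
0.6×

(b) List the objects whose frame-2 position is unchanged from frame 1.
none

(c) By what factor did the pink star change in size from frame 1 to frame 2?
1.6×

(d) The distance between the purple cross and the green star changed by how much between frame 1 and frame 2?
-2.5

Distance in frame 1: 12.1. Distance in frame 2: 9.6.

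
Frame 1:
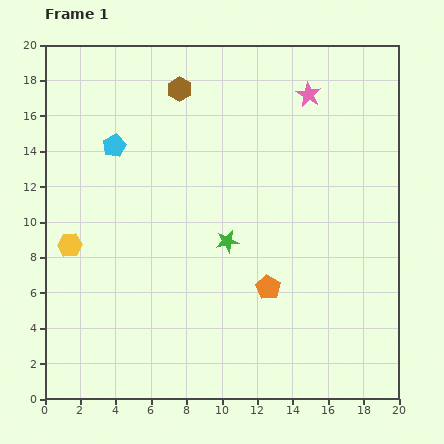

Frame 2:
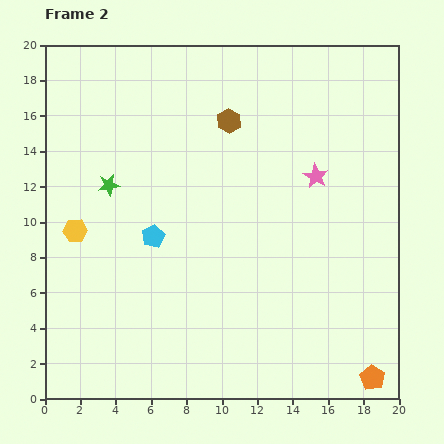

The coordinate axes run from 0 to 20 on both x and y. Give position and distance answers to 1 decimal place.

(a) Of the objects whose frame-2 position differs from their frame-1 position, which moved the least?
the yellow hexagon

(moved 0.9)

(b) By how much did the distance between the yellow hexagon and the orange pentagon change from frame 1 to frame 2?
+7.2

Distance in frame 1: 11.5. Distance in frame 2: 18.7.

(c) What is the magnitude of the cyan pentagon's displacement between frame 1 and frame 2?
5.6

The cyan pentagon moved from (3.9, 14.3) to (6.1, 9.2), a distance of √(2.2² + 5.1²) ≈ 5.6.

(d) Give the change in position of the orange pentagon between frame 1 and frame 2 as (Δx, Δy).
(5.9, -5.1)

The orange pentagon was at (12.6, 6.3) in frame 1 and (18.5, 1.2) in frame 2.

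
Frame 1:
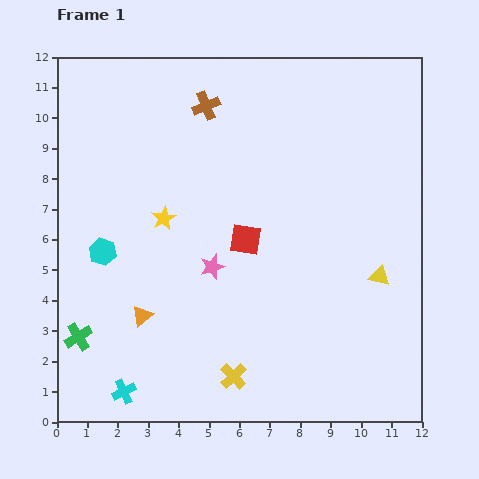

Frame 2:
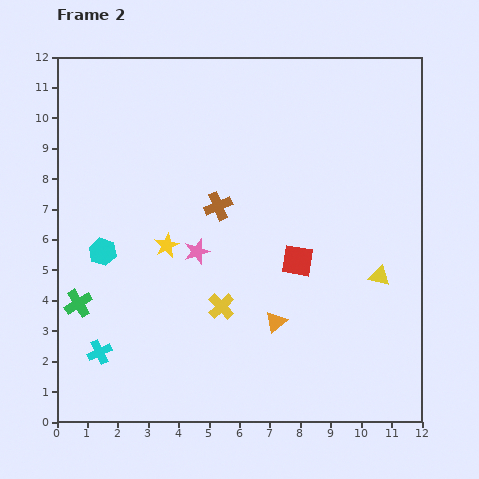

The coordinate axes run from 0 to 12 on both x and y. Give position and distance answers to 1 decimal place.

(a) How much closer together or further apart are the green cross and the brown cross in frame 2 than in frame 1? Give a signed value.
-3.1

Distance in frame 1: 8.7. Distance in frame 2: 5.6.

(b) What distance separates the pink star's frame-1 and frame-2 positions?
0.7

The pink star moved from (5.1, 5.1) to (4.6, 5.6), a distance of √(0.5² + 0.5²) ≈ 0.7.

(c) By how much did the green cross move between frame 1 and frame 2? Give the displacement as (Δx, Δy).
(0.0, 1.1)

The green cross was at (0.7, 2.8) in frame 1 and (0.7, 3.9) in frame 2.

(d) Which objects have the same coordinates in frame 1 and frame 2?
the yellow triangle, the cyan hexagon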